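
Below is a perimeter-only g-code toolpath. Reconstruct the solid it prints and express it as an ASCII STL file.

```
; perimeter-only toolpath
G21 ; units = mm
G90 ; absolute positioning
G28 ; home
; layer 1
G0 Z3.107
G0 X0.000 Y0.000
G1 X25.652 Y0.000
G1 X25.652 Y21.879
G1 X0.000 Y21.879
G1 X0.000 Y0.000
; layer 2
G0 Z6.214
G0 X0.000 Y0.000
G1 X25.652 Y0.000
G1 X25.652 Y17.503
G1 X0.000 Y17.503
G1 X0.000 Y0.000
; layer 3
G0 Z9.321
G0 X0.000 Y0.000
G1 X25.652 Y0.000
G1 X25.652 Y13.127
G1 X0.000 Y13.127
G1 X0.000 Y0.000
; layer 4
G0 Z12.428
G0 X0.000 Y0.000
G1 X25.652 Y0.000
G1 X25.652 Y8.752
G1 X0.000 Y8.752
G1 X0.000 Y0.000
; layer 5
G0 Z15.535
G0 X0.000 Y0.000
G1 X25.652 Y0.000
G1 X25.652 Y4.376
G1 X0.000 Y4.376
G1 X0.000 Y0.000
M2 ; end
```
solid part
  facet normal 0.0000 0.0000 -1.0000
    outer loop
      vertex 25.652 26.255 0.000
      vertex 25.652 0.000 0.000
      vertex 0.000 0.000 0.000
    endloop
  endfacet
  facet normal 0.0000 0.0000 -1.0000
    outer loop
      vertex 0.000 26.255 0.000
      vertex 25.652 26.255 0.000
      vertex 0.000 0.000 0.000
    endloop
  endfacet
  facet normal 0.0000 -1.0000 0.0000
    outer loop
      vertex 0.000 0.000 0.000
      vertex 25.652 0.000 0.000
      vertex 25.652 0.000 18.642
    endloop
  endfacet
  facet normal 0.0000 -1.0000 0.0000
    outer loop
      vertex 0.000 0.000 0.000
      vertex 25.652 0.000 18.642
      vertex 0.000 0.000 18.642
    endloop
  endfacet
  facet normal 0.0000 0.5789 0.8154
    outer loop
      vertex 0.000 0.000 18.642
      vertex 25.652 0.000 18.642
      vertex 25.652 26.255 0.000
    endloop
  endfacet
  facet normal 0.0000 0.5789 0.8154
    outer loop
      vertex 0.000 0.000 18.642
      vertex 25.652 26.255 0.000
      vertex 0.000 26.255 0.000
    endloop
  endfacet
  facet normal -1.0000 0.0000 0.0000
    outer loop
      vertex 0.000 0.000 18.642
      vertex 0.000 26.255 0.000
      vertex 0.000 0.000 0.000
    endloop
  endfacet
  facet normal 1.0000 0.0000 0.0000
    outer loop
      vertex 25.652 0.000 0.000
      vertex 25.652 26.255 0.000
      vertex 25.652 0.000 18.642
    endloop
  endfacet
endsolid part

The G0 Z moves step by Δz≈3.107 mm. The G1 loops shrink linearly with z, so the solid tapers from its base footprint up to z≈18.6. Closing with a flat bottom cap and the tapered top and triangulating gives 8 facets — a wedge (ramp): 25.7 × 26.3 mm base, rising to 18.6 mm along the y=0 edge and sloping linearly to z=0 at y=26.3.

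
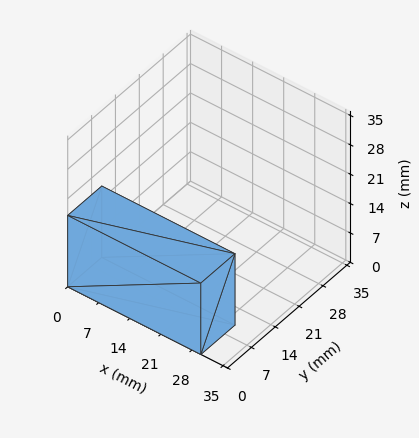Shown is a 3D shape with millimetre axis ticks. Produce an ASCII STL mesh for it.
Reading the render: the shape is a rectangular box, roughly 30 × 10 mm footprint and 17 mm tall (dimensions read to the nearest mm from the axis ticks). For the STL, each face is triangulated and given an outward normal.

solid part
  facet normal 0.0000 0.0000 -1.0000
    outer loop
      vertex 30.0 10.0 0.0
      vertex 30.0 0.0 0.0
      vertex 0.0 0.0 0.0
    endloop
  endfacet
  facet normal 0.0000 0.0000 -1.0000
    outer loop
      vertex 0.0 10.0 0.0
      vertex 30.0 10.0 0.0
      vertex 0.0 0.0 0.0
    endloop
  endfacet
  facet normal 0.0000 0.0000 1.0000
    outer loop
      vertex 0.0 0.0 17.0
      vertex 30.0 0.0 17.0
      vertex 30.0 10.0 17.0
    endloop
  endfacet
  facet normal 0.0000 0.0000 1.0000
    outer loop
      vertex 0.0 0.0 17.0
      vertex 30.0 10.0 17.0
      vertex 0.0 10.0 17.0
    endloop
  endfacet
  facet normal 0.0000 -1.0000 0.0000
    outer loop
      vertex 0.0 0.0 0.0
      vertex 30.0 0.0 0.0
      vertex 30.0 0.0 17.0
    endloop
  endfacet
  facet normal 0.0000 -1.0000 0.0000
    outer loop
      vertex 0.0 0.0 0.0
      vertex 30.0 0.0 17.0
      vertex 0.0 0.0 17.0
    endloop
  endfacet
  facet normal 0.0000 1.0000 0.0000
    outer loop
      vertex 30.0 10.0 17.0
      vertex 30.0 10.0 0.0
      vertex 0.0 10.0 0.0
    endloop
  endfacet
  facet normal 0.0000 1.0000 0.0000
    outer loop
      vertex 0.0 10.0 17.0
      vertex 30.0 10.0 17.0
      vertex 0.0 10.0 0.0
    endloop
  endfacet
  facet normal -1.0000 0.0000 0.0000
    outer loop
      vertex 0.0 10.0 17.0
      vertex 0.0 10.0 0.0
      vertex 0.0 0.0 0.0
    endloop
  endfacet
  facet normal -1.0000 0.0000 0.0000
    outer loop
      vertex 0.0 0.0 17.0
      vertex 0.0 10.0 17.0
      vertex 0.0 0.0 0.0
    endloop
  endfacet
  facet normal 1.0000 0.0000 0.0000
    outer loop
      vertex 30.0 0.0 0.0
      vertex 30.0 10.0 0.0
      vertex 30.0 10.0 17.0
    endloop
  endfacet
  facet normal 1.0000 0.0000 0.0000
    outer loop
      vertex 30.0 0.0 0.0
      vertex 30.0 10.0 17.0
      vertex 30.0 0.0 17.0
    endloop
  endfacet
endsolid part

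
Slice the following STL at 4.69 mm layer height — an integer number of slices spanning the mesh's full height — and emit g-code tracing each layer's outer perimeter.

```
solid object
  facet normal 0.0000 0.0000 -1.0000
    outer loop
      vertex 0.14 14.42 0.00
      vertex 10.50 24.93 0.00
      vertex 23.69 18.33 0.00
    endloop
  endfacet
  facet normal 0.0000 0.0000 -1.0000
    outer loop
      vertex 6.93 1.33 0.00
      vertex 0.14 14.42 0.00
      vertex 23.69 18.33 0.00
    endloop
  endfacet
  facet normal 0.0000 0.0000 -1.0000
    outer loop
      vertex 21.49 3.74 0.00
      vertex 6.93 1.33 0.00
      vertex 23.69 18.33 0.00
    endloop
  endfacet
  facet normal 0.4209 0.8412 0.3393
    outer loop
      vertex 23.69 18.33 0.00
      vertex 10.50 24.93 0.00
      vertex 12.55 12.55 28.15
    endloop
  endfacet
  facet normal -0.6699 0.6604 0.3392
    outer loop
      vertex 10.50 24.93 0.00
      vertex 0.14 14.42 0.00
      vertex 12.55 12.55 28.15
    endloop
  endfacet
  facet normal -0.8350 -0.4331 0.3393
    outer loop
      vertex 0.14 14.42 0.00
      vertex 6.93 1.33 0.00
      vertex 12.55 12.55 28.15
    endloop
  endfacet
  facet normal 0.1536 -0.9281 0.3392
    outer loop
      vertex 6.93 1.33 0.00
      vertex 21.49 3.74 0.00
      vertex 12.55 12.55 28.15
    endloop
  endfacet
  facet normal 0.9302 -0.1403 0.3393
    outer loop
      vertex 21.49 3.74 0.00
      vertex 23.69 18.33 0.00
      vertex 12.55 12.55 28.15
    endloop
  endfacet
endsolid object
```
; perimeter-only toolpath
G21 ; units = mm
G90 ; absolute positioning
G28 ; home
; layer 1
G0 Z4.69
G0 X21.83 Y17.37
G1 X10.84 Y22.87
G1 X2.21 Y14.11
G1 X7.87 Y3.20
G1 X20.00 Y5.21
G1 X21.83 Y17.37
; layer 2
G0 Z9.38
G0 X19.98 Y16.40
G1 X11.18 Y20.80
G1 X4.28 Y13.80
G1 X8.80 Y5.07
G1 X18.51 Y6.68
G1 X19.98 Y16.40
; layer 3
G0 Z14.07
G0 X18.12 Y15.44
G1 X11.53 Y18.74
G1 X6.35 Y13.48
G1 X9.74 Y6.94
G1 X17.02 Y8.14
G1 X18.12 Y15.44
; layer 4
G0 Z18.77
G0 X16.26 Y14.48
G1 X11.87 Y16.68
G1 X8.41 Y13.17
G1 X10.68 Y8.81
G1 X15.53 Y9.61
G1 X16.26 Y14.48
; layer 5
G0 Z23.46
G0 X14.41 Y13.51
G1 X12.21 Y14.61
G1 X10.48 Y12.86
G1 X11.61 Y10.68
G1 X14.04 Y11.08
G1 X14.41 Y13.51
M2 ; end

The solid is a regular 5-sided pyramid, base circumscribed radius ≈ 12.6 mm, apex at z ≈ 28.1 mm. Slicing at Δz = 4.69 mm — 6 equal slices spanning the solid's height, so layer i sits at z = i·h/6 — gives 5 non-empty perimeters. Each is a 5-segment closed polygon; G0 lifts to the layer z and rapids to the start vertex, then G1 traces the edges. The cross-section shrinks linearly with z (the slice at the apex is degenerate and omitted).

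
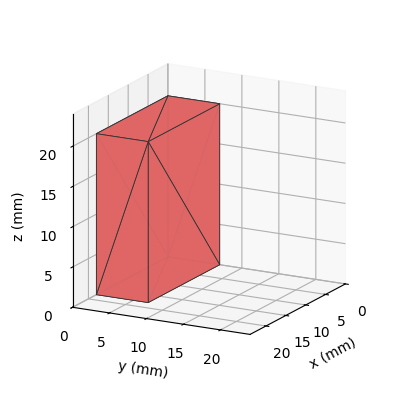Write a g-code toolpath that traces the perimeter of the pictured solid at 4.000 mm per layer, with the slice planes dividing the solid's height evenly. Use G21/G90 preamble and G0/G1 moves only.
Reading the render: the shape is a rectangular box, roughly 18 × 7 mm footprint and 20 mm tall (dimensions read to the nearest mm from the axis ticks). For the g-code, the solid's height is divided into equal slices at the stated Δz and each level perimeter traced with G1 moves after a G0 lift.

; perimeter-only toolpath
G21 ; units = mm
G90 ; absolute positioning
G28 ; home
; layer 1
G0 Z4.000
G0 X0.000 Y0.000
G1 X18.000 Y0.000
G1 X18.000 Y7.000
G1 X0.000 Y7.000
G1 X0.000 Y0.000
; layer 2
G0 Z8.000
G0 X0.000 Y0.000
G1 X18.000 Y0.000
G1 X18.000 Y7.000
G1 X0.000 Y7.000
G1 X0.000 Y0.000
; layer 3
G0 Z12.000
G0 X0.000 Y0.000
G1 X18.000 Y0.000
G1 X18.000 Y7.000
G1 X0.000 Y7.000
G1 X0.000 Y0.000
; layer 4
G0 Z16.000
G0 X0.000 Y0.000
G1 X18.000 Y0.000
G1 X18.000 Y7.000
G1 X0.000 Y7.000
G1 X0.000 Y0.000
; layer 5
G0 Z20.000
G0 X0.000 Y0.000
G1 X18.000 Y0.000
G1 X18.000 Y7.000
G1 X0.000 Y7.000
G1 X0.000 Y0.000
M2 ; end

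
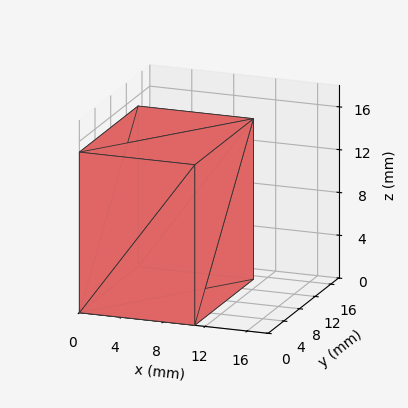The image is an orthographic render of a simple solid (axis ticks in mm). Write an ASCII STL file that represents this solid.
Reading the render: the shape is a rectangular box, roughly 11 × 15 mm footprint and 15 mm tall (dimensions read to the nearest mm from the axis ticks). For the STL, each face is triangulated and given an outward normal.

solid part
  facet normal 0.0000 0.0000 -1.0000
    outer loop
      vertex 11.0 15.0 0.0
      vertex 11.0 0.0 0.0
      vertex 0.0 0.0 0.0
    endloop
  endfacet
  facet normal 0.0000 0.0000 -1.0000
    outer loop
      vertex 0.0 15.0 0.0
      vertex 11.0 15.0 0.0
      vertex 0.0 0.0 0.0
    endloop
  endfacet
  facet normal 0.0000 0.0000 1.0000
    outer loop
      vertex 0.0 0.0 15.0
      vertex 11.0 0.0 15.0
      vertex 11.0 15.0 15.0
    endloop
  endfacet
  facet normal 0.0000 0.0000 1.0000
    outer loop
      vertex 0.0 0.0 15.0
      vertex 11.0 15.0 15.0
      vertex 0.0 15.0 15.0
    endloop
  endfacet
  facet normal 0.0000 -1.0000 0.0000
    outer loop
      vertex 0.0 0.0 0.0
      vertex 11.0 0.0 0.0
      vertex 11.0 0.0 15.0
    endloop
  endfacet
  facet normal 0.0000 -1.0000 0.0000
    outer loop
      vertex 0.0 0.0 0.0
      vertex 11.0 0.0 15.0
      vertex 0.0 0.0 15.0
    endloop
  endfacet
  facet normal 0.0000 1.0000 0.0000
    outer loop
      vertex 11.0 15.0 15.0
      vertex 11.0 15.0 0.0
      vertex 0.0 15.0 0.0
    endloop
  endfacet
  facet normal 0.0000 1.0000 0.0000
    outer loop
      vertex 0.0 15.0 15.0
      vertex 11.0 15.0 15.0
      vertex 0.0 15.0 0.0
    endloop
  endfacet
  facet normal -1.0000 0.0000 0.0000
    outer loop
      vertex 0.0 15.0 15.0
      vertex 0.0 15.0 0.0
      vertex 0.0 0.0 0.0
    endloop
  endfacet
  facet normal -1.0000 0.0000 0.0000
    outer loop
      vertex 0.0 0.0 15.0
      vertex 0.0 15.0 15.0
      vertex 0.0 0.0 0.0
    endloop
  endfacet
  facet normal 1.0000 0.0000 0.0000
    outer loop
      vertex 11.0 0.0 0.0
      vertex 11.0 15.0 0.0
      vertex 11.0 15.0 15.0
    endloop
  endfacet
  facet normal 1.0000 0.0000 0.0000
    outer loop
      vertex 11.0 0.0 0.0
      vertex 11.0 15.0 15.0
      vertex 11.0 0.0 15.0
    endloop
  endfacet
endsolid part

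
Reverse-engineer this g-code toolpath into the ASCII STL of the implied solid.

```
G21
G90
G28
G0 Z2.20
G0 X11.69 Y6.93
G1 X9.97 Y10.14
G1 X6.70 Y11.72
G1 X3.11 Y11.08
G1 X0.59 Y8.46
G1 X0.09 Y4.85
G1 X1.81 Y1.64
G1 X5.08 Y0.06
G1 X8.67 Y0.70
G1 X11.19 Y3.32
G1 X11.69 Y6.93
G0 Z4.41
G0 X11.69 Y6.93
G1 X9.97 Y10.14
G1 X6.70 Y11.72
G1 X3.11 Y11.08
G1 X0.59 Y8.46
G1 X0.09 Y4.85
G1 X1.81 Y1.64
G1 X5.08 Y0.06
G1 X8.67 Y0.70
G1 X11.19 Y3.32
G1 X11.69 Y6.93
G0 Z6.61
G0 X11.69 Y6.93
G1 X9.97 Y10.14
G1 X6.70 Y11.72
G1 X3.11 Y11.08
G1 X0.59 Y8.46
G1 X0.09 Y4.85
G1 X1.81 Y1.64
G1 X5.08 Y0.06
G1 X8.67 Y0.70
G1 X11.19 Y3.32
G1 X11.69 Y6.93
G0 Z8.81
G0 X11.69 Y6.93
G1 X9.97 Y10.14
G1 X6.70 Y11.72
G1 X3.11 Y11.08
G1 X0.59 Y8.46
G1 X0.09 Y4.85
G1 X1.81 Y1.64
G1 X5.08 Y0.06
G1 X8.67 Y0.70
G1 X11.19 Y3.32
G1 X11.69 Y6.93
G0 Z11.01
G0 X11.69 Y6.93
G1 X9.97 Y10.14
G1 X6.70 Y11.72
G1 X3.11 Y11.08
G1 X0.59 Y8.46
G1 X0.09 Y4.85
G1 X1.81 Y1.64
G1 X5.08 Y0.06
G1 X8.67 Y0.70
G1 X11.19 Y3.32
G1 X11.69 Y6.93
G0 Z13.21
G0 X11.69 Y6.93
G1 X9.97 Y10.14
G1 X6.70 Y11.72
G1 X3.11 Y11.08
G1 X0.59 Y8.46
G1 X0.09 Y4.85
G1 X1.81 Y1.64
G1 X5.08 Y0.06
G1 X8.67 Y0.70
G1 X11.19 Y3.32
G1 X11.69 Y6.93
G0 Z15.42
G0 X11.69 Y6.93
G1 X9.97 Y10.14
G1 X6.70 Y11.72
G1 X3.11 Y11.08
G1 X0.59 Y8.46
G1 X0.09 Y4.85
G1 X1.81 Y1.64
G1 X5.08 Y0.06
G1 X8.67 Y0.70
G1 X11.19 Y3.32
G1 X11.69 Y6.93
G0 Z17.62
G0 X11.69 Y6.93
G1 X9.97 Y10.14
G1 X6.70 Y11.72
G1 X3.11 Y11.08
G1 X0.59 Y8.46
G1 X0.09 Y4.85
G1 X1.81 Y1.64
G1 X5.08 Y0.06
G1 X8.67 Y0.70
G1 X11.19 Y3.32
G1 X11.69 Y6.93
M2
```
solid part
  facet normal 0.0000 0.0000 -1.0000
    outer loop
      vertex 6.70 11.72 0.00
      vertex 9.97 10.14 0.00
      vertex 11.69 6.93 0.00
    endloop
  endfacet
  facet normal 0.0000 0.0000 -1.0000
    outer loop
      vertex 3.11 11.08 0.00
      vertex 6.70 11.72 0.00
      vertex 11.69 6.93 0.00
    endloop
  endfacet
  facet normal 0.0000 0.0000 -1.0000
    outer loop
      vertex 0.59 8.46 0.00
      vertex 3.11 11.08 0.00
      vertex 11.69 6.93 0.00
    endloop
  endfacet
  facet normal 0.0000 0.0000 -1.0000
    outer loop
      vertex 0.09 4.85 0.00
      vertex 0.59 8.46 0.00
      vertex 11.69 6.93 0.00
    endloop
  endfacet
  facet normal 0.0000 0.0000 -1.0000
    outer loop
      vertex 1.81 1.64 0.00
      vertex 0.09 4.85 0.00
      vertex 11.69 6.93 0.00
    endloop
  endfacet
  facet normal 0.0000 0.0000 -1.0000
    outer loop
      vertex 5.08 0.06 0.00
      vertex 1.81 1.64 0.00
      vertex 11.69 6.93 0.00
    endloop
  endfacet
  facet normal 0.0000 0.0000 -1.0000
    outer loop
      vertex 8.67 0.70 0.00
      vertex 5.08 0.06 0.00
      vertex 11.69 6.93 0.00
    endloop
  endfacet
  facet normal 0.0000 0.0000 -1.0000
    outer loop
      vertex 11.19 3.32 0.00
      vertex 8.67 0.70 0.00
      vertex 11.69 6.93 0.00
    endloop
  endfacet
  facet normal 0.0000 0.0000 1.0000
    outer loop
      vertex 11.69 6.93 17.62
      vertex 9.97 10.14 17.62
      vertex 6.70 11.72 17.62
    endloop
  endfacet
  facet normal 0.0000 0.0000 1.0000
    outer loop
      vertex 11.69 6.93 17.62
      vertex 6.70 11.72 17.62
      vertex 3.11 11.08 17.62
    endloop
  endfacet
  facet normal 0.0000 0.0000 1.0000
    outer loop
      vertex 11.69 6.93 17.62
      vertex 3.11 11.08 17.62
      vertex 0.59 8.46 17.62
    endloop
  endfacet
  facet normal 0.0000 0.0000 1.0000
    outer loop
      vertex 11.69 6.93 17.62
      vertex 0.59 8.46 17.62
      vertex 0.09 4.85 17.62
    endloop
  endfacet
  facet normal 0.0000 0.0000 1.0000
    outer loop
      vertex 11.69 6.93 17.62
      vertex 0.09 4.85 17.62
      vertex 1.81 1.64 17.62
    endloop
  endfacet
  facet normal 0.0000 0.0000 1.0000
    outer loop
      vertex 11.69 6.93 17.62
      vertex 1.81 1.64 17.62
      vertex 5.08 0.06 17.62
    endloop
  endfacet
  facet normal 0.0000 0.0000 1.0000
    outer loop
      vertex 11.69 6.93 17.62
      vertex 5.08 0.06 17.62
      vertex 8.67 0.70 17.62
    endloop
  endfacet
  facet normal 0.0000 0.0000 1.0000
    outer loop
      vertex 11.69 6.93 17.62
      vertex 8.67 0.70 17.62
      vertex 11.19 3.32 17.62
    endloop
  endfacet
  facet normal 0.8814 0.4723 0.0000
    outer loop
      vertex 11.69 6.93 0.00
      vertex 9.97 10.14 0.00
      vertex 9.97 10.14 17.62
    endloop
  endfacet
  facet normal 0.8814 0.4723 0.0000
    outer loop
      vertex 11.69 6.93 0.00
      vertex 9.97 10.14 17.62
      vertex 11.69 6.93 17.62
    endloop
  endfacet
  facet normal 0.4351 0.9004 0.0000
    outer loop
      vertex 9.97 10.14 0.00
      vertex 6.70 11.72 0.00
      vertex 6.70 11.72 17.62
    endloop
  endfacet
  facet normal 0.4351 0.9004 0.0000
    outer loop
      vertex 9.97 10.14 0.00
      vertex 6.70 11.72 17.62
      vertex 9.97 10.14 17.62
    endloop
  endfacet
  facet normal -0.1755 0.9845 0.0000
    outer loop
      vertex 6.70 11.72 0.00
      vertex 3.11 11.08 0.00
      vertex 3.11 11.08 17.62
    endloop
  endfacet
  facet normal -0.1755 0.9845 0.0000
    outer loop
      vertex 6.70 11.72 0.00
      vertex 3.11 11.08 17.62
      vertex 6.70 11.72 17.62
    endloop
  endfacet
  facet normal -0.7207 0.6932 0.0000
    outer loop
      vertex 3.11 11.08 0.00
      vertex 0.59 8.46 0.00
      vertex 0.59 8.46 17.62
    endloop
  endfacet
  facet normal -0.7207 0.6932 0.0000
    outer loop
      vertex 3.11 11.08 0.00
      vertex 0.59 8.46 17.62
      vertex 3.11 11.08 17.62
    endloop
  endfacet
  facet normal -0.9905 0.1372 0.0000
    outer loop
      vertex 0.59 8.46 0.00
      vertex 0.09 4.85 0.00
      vertex 0.09 4.85 17.62
    endloop
  endfacet
  facet normal -0.9905 0.1372 0.0000
    outer loop
      vertex 0.59 8.46 0.00
      vertex 0.09 4.85 17.62
      vertex 0.59 8.46 17.62
    endloop
  endfacet
  facet normal -0.8814 -0.4723 0.0000
    outer loop
      vertex 0.09 4.85 0.00
      vertex 1.81 1.64 0.00
      vertex 1.81 1.64 17.62
    endloop
  endfacet
  facet normal -0.8814 -0.4723 0.0000
    outer loop
      vertex 0.09 4.85 0.00
      vertex 1.81 1.64 17.62
      vertex 0.09 4.85 17.62
    endloop
  endfacet
  facet normal -0.4351 -0.9004 0.0000
    outer loop
      vertex 1.81 1.64 0.00
      vertex 5.08 0.06 0.00
      vertex 5.08 0.06 17.62
    endloop
  endfacet
  facet normal -0.4351 -0.9004 0.0000
    outer loop
      vertex 1.81 1.64 0.00
      vertex 5.08 0.06 17.62
      vertex 1.81 1.64 17.62
    endloop
  endfacet
  facet normal 0.1755 -0.9845 0.0000
    outer loop
      vertex 5.08 0.06 0.00
      vertex 8.67 0.70 0.00
      vertex 8.67 0.70 17.62
    endloop
  endfacet
  facet normal 0.1755 -0.9845 0.0000
    outer loop
      vertex 5.08 0.06 0.00
      vertex 8.67 0.70 17.62
      vertex 5.08 0.06 17.62
    endloop
  endfacet
  facet normal 0.7207 -0.6932 0.0000
    outer loop
      vertex 8.67 0.70 0.00
      vertex 11.19 3.32 0.00
      vertex 11.19 3.32 17.62
    endloop
  endfacet
  facet normal 0.7207 -0.6932 0.0000
    outer loop
      vertex 8.67 0.70 0.00
      vertex 11.19 3.32 17.62
      vertex 8.67 0.70 17.62
    endloop
  endfacet
  facet normal 0.9905 -0.1372 0.0000
    outer loop
      vertex 11.19 3.32 0.00
      vertex 11.69 6.93 0.00
      vertex 11.69 6.93 17.62
    endloop
  endfacet
  facet normal 0.9905 -0.1372 0.0000
    outer loop
      vertex 11.19 3.32 0.00
      vertex 11.69 6.93 17.62
      vertex 11.19 3.32 17.62
    endloop
  endfacet
endsolid part

The G0 Z moves step by Δz≈2.20 mm. Every layer's G1 loop is the same polygon, so the solid is a straight extrusion of it from z=0 to z≈17.6. Closing with flat bottom and top caps and triangulating gives 36 facets — a regular 10-sided prism (a cylinder approximated with 10 flat sides), circumscribed radius ≈ 5.89 mm, height ≈ 17.6 mm.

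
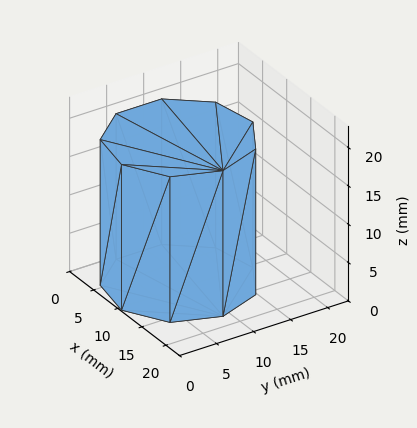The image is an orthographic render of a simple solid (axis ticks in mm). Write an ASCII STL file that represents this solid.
Reading the render: the shape is a regular 9-sided prism (a cylinder approximated with 9 flat sides), circumscribed radius ≈ 9 mm, height ≈ 19 mm (dimensions read to the nearest mm from the axis ticks). For the STL, each face is triangulated and given an outward normal.

solid part
  facet normal 0.0000 0.0000 -1.0000
    outer loop
      vertex 10.563 17.863 0.000
      vertex 15.894 14.785 0.000
      vertex 18.000 9.000 0.000
    endloop
  endfacet
  facet normal 0.0000 0.0000 -1.0000
    outer loop
      vertex 4.500 16.794 0.000
      vertex 10.563 17.863 0.000
      vertex 18.000 9.000 0.000
    endloop
  endfacet
  facet normal 0.0000 0.0000 -1.0000
    outer loop
      vertex 0.543 12.078 0.000
      vertex 4.500 16.794 0.000
      vertex 18.000 9.000 0.000
    endloop
  endfacet
  facet normal 0.0000 0.0000 -1.0000
    outer loop
      vertex 0.543 5.922 0.000
      vertex 0.543 12.078 0.000
      vertex 18.000 9.000 0.000
    endloop
  endfacet
  facet normal 0.0000 0.0000 -1.0000
    outer loop
      vertex 4.500 1.206 0.000
      vertex 0.543 5.922 0.000
      vertex 18.000 9.000 0.000
    endloop
  endfacet
  facet normal 0.0000 0.0000 -1.0000
    outer loop
      vertex 10.563 0.137 0.000
      vertex 4.500 1.206 0.000
      vertex 18.000 9.000 0.000
    endloop
  endfacet
  facet normal 0.0000 0.0000 -1.0000
    outer loop
      vertex 15.894 3.215 0.000
      vertex 10.563 0.137 0.000
      vertex 18.000 9.000 0.000
    endloop
  endfacet
  facet normal 0.0000 0.0000 1.0000
    outer loop
      vertex 18.000 9.000 19.000
      vertex 15.894 14.785 19.000
      vertex 10.563 17.863 19.000
    endloop
  endfacet
  facet normal 0.0000 0.0000 1.0000
    outer loop
      vertex 18.000 9.000 19.000
      vertex 10.563 17.863 19.000
      vertex 4.500 16.794 19.000
    endloop
  endfacet
  facet normal 0.0000 0.0000 1.0000
    outer loop
      vertex 18.000 9.000 19.000
      vertex 4.500 16.794 19.000
      vertex 0.543 12.078 19.000
    endloop
  endfacet
  facet normal 0.0000 0.0000 1.0000
    outer loop
      vertex 18.000 9.000 19.000
      vertex 0.543 12.078 19.000
      vertex 0.543 5.922 19.000
    endloop
  endfacet
  facet normal 0.0000 0.0000 1.0000
    outer loop
      vertex 18.000 9.000 19.000
      vertex 0.543 5.922 19.000
      vertex 4.500 1.206 19.000
    endloop
  endfacet
  facet normal 0.0000 0.0000 1.0000
    outer loop
      vertex 18.000 9.000 19.000
      vertex 4.500 1.206 19.000
      vertex 10.563 0.137 19.000
    endloop
  endfacet
  facet normal 0.0000 0.0000 1.0000
    outer loop
      vertex 18.000 9.000 19.000
      vertex 10.563 0.137 19.000
      vertex 15.894 3.215 19.000
    endloop
  endfacet
  facet normal 0.9397 0.3421 0.0000
    outer loop
      vertex 18.000 9.000 0.000
      vertex 15.894 14.785 0.000
      vertex 15.894 14.785 19.000
    endloop
  endfacet
  facet normal 0.9397 0.3421 0.0000
    outer loop
      vertex 18.000 9.000 0.000
      vertex 15.894 14.785 19.000
      vertex 18.000 9.000 19.000
    endloop
  endfacet
  facet normal 0.5000 0.8660 0.0000
    outer loop
      vertex 15.894 14.785 0.000
      vertex 10.563 17.863 0.000
      vertex 10.563 17.863 19.000
    endloop
  endfacet
  facet normal 0.5000 0.8660 0.0000
    outer loop
      vertex 15.894 14.785 0.000
      vertex 10.563 17.863 19.000
      vertex 15.894 14.785 19.000
    endloop
  endfacet
  facet normal -0.1736 0.9848 0.0000
    outer loop
      vertex 10.563 17.863 0.000
      vertex 4.500 16.794 0.000
      vertex 4.500 16.794 19.000
    endloop
  endfacet
  facet normal -0.1736 0.9848 0.0000
    outer loop
      vertex 10.563 17.863 0.000
      vertex 4.500 16.794 19.000
      vertex 10.563 17.863 19.000
    endloop
  endfacet
  facet normal -0.7661 0.6428 0.0000
    outer loop
      vertex 4.500 16.794 0.000
      vertex 0.543 12.078 0.000
      vertex 0.543 12.078 19.000
    endloop
  endfacet
  facet normal -0.7661 0.6428 0.0000
    outer loop
      vertex 4.500 16.794 0.000
      vertex 0.543 12.078 19.000
      vertex 4.500 16.794 19.000
    endloop
  endfacet
  facet normal -1.0000 0.0000 0.0000
    outer loop
      vertex 0.543 12.078 0.000
      vertex 0.543 5.922 0.000
      vertex 0.543 5.922 19.000
    endloop
  endfacet
  facet normal -1.0000 0.0000 0.0000
    outer loop
      vertex 0.543 12.078 0.000
      vertex 0.543 5.922 19.000
      vertex 0.543 12.078 19.000
    endloop
  endfacet
  facet normal -0.7661 -0.6428 0.0000
    outer loop
      vertex 0.543 5.922 0.000
      vertex 4.500 1.206 0.000
      vertex 4.500 1.206 19.000
    endloop
  endfacet
  facet normal -0.7661 -0.6428 0.0000
    outer loop
      vertex 0.543 5.922 0.000
      vertex 4.500 1.206 19.000
      vertex 0.543 5.922 19.000
    endloop
  endfacet
  facet normal -0.1736 -0.9848 0.0000
    outer loop
      vertex 4.500 1.206 0.000
      vertex 10.563 0.137 0.000
      vertex 10.563 0.137 19.000
    endloop
  endfacet
  facet normal -0.1736 -0.9848 0.0000
    outer loop
      vertex 4.500 1.206 0.000
      vertex 10.563 0.137 19.000
      vertex 4.500 1.206 19.000
    endloop
  endfacet
  facet normal 0.5000 -0.8660 0.0000
    outer loop
      vertex 10.563 0.137 0.000
      vertex 15.894 3.215 0.000
      vertex 15.894 3.215 19.000
    endloop
  endfacet
  facet normal 0.5000 -0.8660 0.0000
    outer loop
      vertex 10.563 0.137 0.000
      vertex 15.894 3.215 19.000
      vertex 10.563 0.137 19.000
    endloop
  endfacet
  facet normal 0.9397 -0.3421 0.0000
    outer loop
      vertex 15.894 3.215 0.000
      vertex 18.000 9.000 0.000
      vertex 18.000 9.000 19.000
    endloop
  endfacet
  facet normal 0.9397 -0.3421 0.0000
    outer loop
      vertex 15.894 3.215 0.000
      vertex 18.000 9.000 19.000
      vertex 15.894 3.215 19.000
    endloop
  endfacet
endsolid part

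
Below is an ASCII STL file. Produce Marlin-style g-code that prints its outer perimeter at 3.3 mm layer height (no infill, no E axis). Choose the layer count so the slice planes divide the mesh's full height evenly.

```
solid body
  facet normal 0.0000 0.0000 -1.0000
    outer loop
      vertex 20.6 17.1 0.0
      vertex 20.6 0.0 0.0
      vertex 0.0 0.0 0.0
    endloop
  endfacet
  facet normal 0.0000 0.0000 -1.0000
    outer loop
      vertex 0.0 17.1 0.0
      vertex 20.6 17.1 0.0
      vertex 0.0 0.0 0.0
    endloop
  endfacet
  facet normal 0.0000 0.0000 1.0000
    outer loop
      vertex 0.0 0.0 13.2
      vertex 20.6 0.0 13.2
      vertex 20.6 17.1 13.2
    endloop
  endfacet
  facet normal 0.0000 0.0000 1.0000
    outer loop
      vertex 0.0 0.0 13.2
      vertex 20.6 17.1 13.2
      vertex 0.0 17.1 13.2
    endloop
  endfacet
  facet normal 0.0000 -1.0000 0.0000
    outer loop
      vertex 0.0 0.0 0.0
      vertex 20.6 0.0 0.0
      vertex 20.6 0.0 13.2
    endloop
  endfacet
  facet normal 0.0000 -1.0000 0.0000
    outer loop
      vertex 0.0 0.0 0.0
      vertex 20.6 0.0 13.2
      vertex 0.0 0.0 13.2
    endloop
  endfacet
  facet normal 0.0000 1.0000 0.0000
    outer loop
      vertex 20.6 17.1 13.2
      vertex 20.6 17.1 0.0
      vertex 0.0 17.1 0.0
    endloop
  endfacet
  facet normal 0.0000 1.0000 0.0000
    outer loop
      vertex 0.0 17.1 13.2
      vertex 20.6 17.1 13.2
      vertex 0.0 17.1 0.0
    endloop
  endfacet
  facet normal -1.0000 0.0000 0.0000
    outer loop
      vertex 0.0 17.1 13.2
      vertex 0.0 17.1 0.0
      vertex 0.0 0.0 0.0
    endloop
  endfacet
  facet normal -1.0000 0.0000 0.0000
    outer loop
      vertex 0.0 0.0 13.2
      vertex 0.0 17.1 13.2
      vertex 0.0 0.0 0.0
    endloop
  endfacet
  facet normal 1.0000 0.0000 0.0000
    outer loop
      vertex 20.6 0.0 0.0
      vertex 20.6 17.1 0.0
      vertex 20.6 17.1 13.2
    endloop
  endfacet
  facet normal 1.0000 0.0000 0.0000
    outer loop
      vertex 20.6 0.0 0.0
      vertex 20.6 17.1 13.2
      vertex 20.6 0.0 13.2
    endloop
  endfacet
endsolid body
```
; perimeter-only toolpath
G21 ; units = mm
G90 ; absolute positioning
G28 ; home
; layer 1
G0 Z3.3
G0 X0.0 Y0.0
G1 X20.6 Y0.0
G1 X20.6 Y17.1
G1 X0.0 Y17.1
G1 X0.0 Y0.0
; layer 2
G0 Z6.6
G0 X0.0 Y0.0
G1 X20.6 Y0.0
G1 X20.6 Y17.1
G1 X0.0 Y17.1
G1 X0.0 Y0.0
; layer 3
G0 Z9.9
G0 X0.0 Y0.0
G1 X20.6 Y0.0
G1 X20.6 Y17.1
G1 X0.0 Y17.1
G1 X0.0 Y0.0
; layer 4
G0 Z13.2
G0 X0.0 Y0.0
G1 X20.6 Y0.0
G1 X20.6 Y17.1
G1 X0.0 Y17.1
G1 X0.0 Y0.0
M2 ; end

The solid is a rectangular box, roughly 20.6 × 17.1 mm footprint and 13.2 mm tall. Slicing at Δz = 3.3 mm — 4 equal slices spanning the solid's height, so layer i sits at z = i·h/4 — gives 4 non-empty perimeters. Each is a 4-segment closed polygon; G0 lifts to the layer z and rapids to the start vertex, then G1 traces the edges.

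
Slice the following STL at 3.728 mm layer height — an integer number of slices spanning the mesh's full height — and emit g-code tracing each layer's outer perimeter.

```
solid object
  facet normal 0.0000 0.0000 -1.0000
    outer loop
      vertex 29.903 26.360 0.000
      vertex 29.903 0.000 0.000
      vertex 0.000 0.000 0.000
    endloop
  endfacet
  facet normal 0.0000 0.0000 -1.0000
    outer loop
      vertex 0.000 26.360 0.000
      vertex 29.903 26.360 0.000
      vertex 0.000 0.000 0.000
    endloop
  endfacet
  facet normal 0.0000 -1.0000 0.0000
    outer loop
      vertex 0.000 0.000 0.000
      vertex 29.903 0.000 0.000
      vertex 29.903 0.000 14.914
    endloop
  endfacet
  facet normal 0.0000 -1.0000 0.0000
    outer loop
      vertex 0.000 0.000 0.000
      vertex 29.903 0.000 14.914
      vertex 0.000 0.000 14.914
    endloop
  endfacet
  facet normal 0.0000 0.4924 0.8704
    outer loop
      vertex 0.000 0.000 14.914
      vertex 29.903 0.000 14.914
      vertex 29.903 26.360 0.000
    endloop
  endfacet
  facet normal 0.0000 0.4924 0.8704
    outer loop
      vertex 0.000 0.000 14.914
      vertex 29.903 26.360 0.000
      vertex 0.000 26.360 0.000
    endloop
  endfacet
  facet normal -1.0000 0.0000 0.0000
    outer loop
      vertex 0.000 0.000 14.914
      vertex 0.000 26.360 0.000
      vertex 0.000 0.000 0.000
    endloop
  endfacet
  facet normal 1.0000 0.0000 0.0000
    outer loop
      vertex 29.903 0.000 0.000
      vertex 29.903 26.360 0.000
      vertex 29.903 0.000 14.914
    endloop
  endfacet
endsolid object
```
; perimeter-only toolpath
G21 ; units = mm
G90 ; absolute positioning
G28 ; home
; layer 1
G0 Z3.728
G0 X0.000 Y0.000
G1 X29.903 Y0.000
G1 X29.903 Y19.770
G1 X0.000 Y19.770
G1 X0.000 Y0.000
; layer 2
G0 Z7.457
G0 X0.000 Y0.000
G1 X29.903 Y0.000
G1 X29.903 Y13.180
G1 X0.000 Y13.180
G1 X0.000 Y0.000
; layer 3
G0 Z11.185
G0 X0.000 Y0.000
G1 X29.903 Y0.000
G1 X29.903 Y6.590
G1 X0.000 Y6.590
G1 X0.000 Y0.000
M2 ; end

The solid is a wedge (ramp): 29.9 × 26.4 mm base, rising to 14.9 mm along the y=0 edge and sloping linearly to z=0 at y=26.4. Slicing at Δz = 3.728 mm — 4 equal slices spanning the solid's height, so layer i sits at z = i·h/4 — gives 3 non-empty perimeters. Each is a 4-segment closed polygon; G0 lifts to the layer z and rapids to the start vertex, then G1 traces the edges. The cross-section shrinks linearly with z (the slice at the apex is degenerate and omitted).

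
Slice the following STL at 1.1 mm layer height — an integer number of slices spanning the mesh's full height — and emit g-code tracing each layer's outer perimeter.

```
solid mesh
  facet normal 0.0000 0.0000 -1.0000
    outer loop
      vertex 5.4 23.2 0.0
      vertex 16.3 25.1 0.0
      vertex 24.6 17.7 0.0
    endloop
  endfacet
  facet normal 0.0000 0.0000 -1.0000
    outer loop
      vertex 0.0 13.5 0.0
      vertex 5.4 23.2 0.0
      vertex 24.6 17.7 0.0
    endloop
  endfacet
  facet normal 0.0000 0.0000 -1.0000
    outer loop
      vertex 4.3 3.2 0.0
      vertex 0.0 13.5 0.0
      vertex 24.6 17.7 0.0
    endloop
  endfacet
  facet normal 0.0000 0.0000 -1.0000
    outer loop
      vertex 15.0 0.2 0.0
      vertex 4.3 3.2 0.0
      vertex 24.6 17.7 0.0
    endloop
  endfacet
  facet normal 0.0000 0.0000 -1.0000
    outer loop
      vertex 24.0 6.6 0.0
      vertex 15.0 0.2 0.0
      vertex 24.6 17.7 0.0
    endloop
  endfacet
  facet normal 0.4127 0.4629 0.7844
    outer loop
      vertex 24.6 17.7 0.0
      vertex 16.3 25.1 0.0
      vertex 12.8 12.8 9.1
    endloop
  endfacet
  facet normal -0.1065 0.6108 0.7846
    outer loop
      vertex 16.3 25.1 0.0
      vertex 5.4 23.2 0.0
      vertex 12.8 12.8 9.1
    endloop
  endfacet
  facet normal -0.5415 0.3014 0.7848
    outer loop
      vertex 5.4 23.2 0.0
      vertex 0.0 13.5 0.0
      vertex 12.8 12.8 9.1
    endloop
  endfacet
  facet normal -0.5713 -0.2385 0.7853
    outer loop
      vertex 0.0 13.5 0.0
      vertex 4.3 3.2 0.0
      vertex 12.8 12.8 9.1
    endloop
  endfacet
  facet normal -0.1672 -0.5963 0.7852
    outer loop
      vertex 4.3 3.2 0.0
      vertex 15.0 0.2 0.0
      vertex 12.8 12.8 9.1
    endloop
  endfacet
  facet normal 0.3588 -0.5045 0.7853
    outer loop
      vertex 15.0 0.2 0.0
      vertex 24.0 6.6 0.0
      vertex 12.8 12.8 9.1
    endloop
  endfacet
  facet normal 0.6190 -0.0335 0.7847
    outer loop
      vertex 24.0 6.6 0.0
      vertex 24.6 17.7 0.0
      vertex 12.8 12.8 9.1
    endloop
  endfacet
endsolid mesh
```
; perimeter-only toolpath
G21 ; units = mm
G90 ; absolute positioning
G28 ; home
; layer 1
G0 Z1.1
G0 X23.1 Y17.1
G1 X15.9 Y23.6
G1 X6.3 Y21.9
G1 X1.6 Y13.4
G1 X5.4 Y4.4
G1 X14.7 Y1.8
G1 X22.6 Y7.4
G1 X23.1 Y17.1
; layer 2
G0 Z2.3
G0 X21.7 Y16.5
G1 X15.4 Y22.0
G1 X7.3 Y20.6
G1 X3.2 Y13.3
G1 X6.4 Y5.6
G1 X14.4 Y3.4
G1 X21.2 Y8.1
G1 X21.7 Y16.5
; layer 3
G0 Z3.4
G0 X20.2 Y15.9
G1 X15.0 Y20.5
G1 X8.2 Y19.3
G1 X4.8 Y13.2
G1 X7.5 Y6.8
G1 X14.2 Y4.9
G1 X19.8 Y8.9
G1 X20.2 Y15.9
; layer 4
G0 Z4.5
G0 X18.7 Y15.2
G1 X14.6 Y19.0
G1 X9.1 Y18.0
G1 X6.4 Y13.2
G1 X8.6 Y8.0
G1 X13.9 Y6.5
G1 X18.4 Y9.7
G1 X18.7 Y15.2
; layer 5
G0 Z5.7
G0 X17.2 Y14.6
G1 X14.1 Y17.4
G1 X10.0 Y16.7
G1 X8.0 Y13.1
G1 X9.6 Y9.2
G1 X13.6 Y8.1
G1 X17.0 Y10.5
G1 X17.2 Y14.6
; layer 6
G0 Z6.8
G0 X15.8 Y14.0
G1 X13.7 Y15.9
G1 X11.0 Y15.4
G1 X9.6 Y13.0
G1 X10.7 Y10.4
G1 X13.4 Y9.7
G1 X15.6 Y11.3
G1 X15.8 Y14.0
; layer 7
G0 Z8.0
G0 X14.3 Y13.4
G1 X13.2 Y14.3
G1 X11.9 Y14.1
G1 X11.2 Y12.9
G1 X11.7 Y11.6
G1 X13.1 Y11.2
G1 X14.2 Y12.0
G1 X14.3 Y13.4
M2 ; end

The solid is a regular 7-sided pyramid, base circumscribed radius ≈ 12.8 mm, apex at z ≈ 9.1 mm. Slicing at Δz = 1.1 mm — 8 equal slices spanning the solid's height, so layer i sits at z = i·h/8 — gives 7 non-empty perimeters. Each is a 7-segment closed polygon; G0 lifts to the layer z and rapids to the start vertex, then G1 traces the edges. The cross-section shrinks linearly with z (the slice at the apex is degenerate and omitted).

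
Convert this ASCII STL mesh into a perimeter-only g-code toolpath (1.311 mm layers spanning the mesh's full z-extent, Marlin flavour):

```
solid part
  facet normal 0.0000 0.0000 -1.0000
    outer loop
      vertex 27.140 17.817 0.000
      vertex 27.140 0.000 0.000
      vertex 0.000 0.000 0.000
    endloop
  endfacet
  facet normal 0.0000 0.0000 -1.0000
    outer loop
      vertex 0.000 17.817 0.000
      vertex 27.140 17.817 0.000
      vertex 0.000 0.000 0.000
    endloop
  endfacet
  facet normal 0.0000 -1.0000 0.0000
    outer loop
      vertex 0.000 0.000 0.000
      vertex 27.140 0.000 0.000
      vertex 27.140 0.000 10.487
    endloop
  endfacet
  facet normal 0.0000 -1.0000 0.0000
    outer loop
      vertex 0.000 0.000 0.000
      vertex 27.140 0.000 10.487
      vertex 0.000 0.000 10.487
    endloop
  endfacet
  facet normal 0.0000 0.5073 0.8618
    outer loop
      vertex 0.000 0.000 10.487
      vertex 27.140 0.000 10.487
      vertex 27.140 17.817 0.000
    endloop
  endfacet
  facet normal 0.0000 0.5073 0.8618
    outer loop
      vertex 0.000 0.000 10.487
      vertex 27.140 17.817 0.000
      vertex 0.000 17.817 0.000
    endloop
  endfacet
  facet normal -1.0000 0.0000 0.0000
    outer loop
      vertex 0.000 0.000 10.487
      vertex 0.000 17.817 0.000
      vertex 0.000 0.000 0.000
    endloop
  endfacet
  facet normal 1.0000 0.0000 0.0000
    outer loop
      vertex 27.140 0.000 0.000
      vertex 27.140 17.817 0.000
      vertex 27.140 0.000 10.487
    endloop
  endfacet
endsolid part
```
; perimeter-only toolpath
G21 ; units = mm
G90 ; absolute positioning
G28 ; home
; layer 1
G0 Z1.311
G0 X0.000 Y0.000
G1 X27.140 Y0.000
G1 X27.140 Y15.590
G1 X0.000 Y15.590
G1 X0.000 Y0.000
; layer 2
G0 Z2.622
G0 X0.000 Y0.000
G1 X27.140 Y0.000
G1 X27.140 Y13.363
G1 X0.000 Y13.363
G1 X0.000 Y0.000
; layer 3
G0 Z3.933
G0 X0.000 Y0.000
G1 X27.140 Y0.000
G1 X27.140 Y11.136
G1 X0.000 Y11.136
G1 X0.000 Y0.000
; layer 4
G0 Z5.244
G0 X0.000 Y0.000
G1 X27.140 Y0.000
G1 X27.140 Y8.909
G1 X0.000 Y8.909
G1 X0.000 Y0.000
; layer 5
G0 Z6.554
G0 X0.000 Y0.000
G1 X27.140 Y0.000
G1 X27.140 Y6.681
G1 X0.000 Y6.681
G1 X0.000 Y0.000
; layer 6
G0 Z7.865
G0 X0.000 Y0.000
G1 X27.140 Y0.000
G1 X27.140 Y4.454
G1 X0.000 Y4.454
G1 X0.000 Y0.000
; layer 7
G0 Z9.176
G0 X0.000 Y0.000
G1 X27.140 Y0.000
G1 X27.140 Y2.227
G1 X0.000 Y2.227
G1 X0.000 Y0.000
M2 ; end

The solid is a wedge (ramp): 27.1 × 17.8 mm base, rising to 10.5 mm along the y=0 edge and sloping linearly to z=0 at y=17.8. Slicing at Δz = 1.311 mm — 8 equal slices spanning the solid's height, so layer i sits at z = i·h/8 — gives 7 non-empty perimeters. Each is a 4-segment closed polygon; G0 lifts to the layer z and rapids to the start vertex, then G1 traces the edges. The cross-section shrinks linearly with z (the slice at the apex is degenerate and omitted).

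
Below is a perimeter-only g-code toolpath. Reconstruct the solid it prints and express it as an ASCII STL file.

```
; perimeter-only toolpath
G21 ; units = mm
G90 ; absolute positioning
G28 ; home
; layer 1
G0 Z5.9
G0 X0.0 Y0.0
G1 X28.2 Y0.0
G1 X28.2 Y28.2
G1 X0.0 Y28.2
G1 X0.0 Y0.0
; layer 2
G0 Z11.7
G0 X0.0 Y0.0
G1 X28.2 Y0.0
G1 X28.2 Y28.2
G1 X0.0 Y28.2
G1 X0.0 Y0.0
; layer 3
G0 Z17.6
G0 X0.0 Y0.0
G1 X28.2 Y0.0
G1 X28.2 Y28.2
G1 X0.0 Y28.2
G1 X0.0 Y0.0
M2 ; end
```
solid part
  facet normal 0.0000 0.0000 -1.0000
    outer loop
      vertex 28.2 28.2 0.0
      vertex 28.2 0.0 0.0
      vertex 0.0 0.0 0.0
    endloop
  endfacet
  facet normal 0.0000 0.0000 -1.0000
    outer loop
      vertex 0.0 28.2 0.0
      vertex 28.2 28.2 0.0
      vertex 0.0 0.0 0.0
    endloop
  endfacet
  facet normal 0.0000 0.0000 1.0000
    outer loop
      vertex 0.0 0.0 17.6
      vertex 28.2 0.0 17.6
      vertex 28.2 28.2 17.6
    endloop
  endfacet
  facet normal 0.0000 0.0000 1.0000
    outer loop
      vertex 0.0 0.0 17.6
      vertex 28.2 28.2 17.6
      vertex 0.0 28.2 17.6
    endloop
  endfacet
  facet normal 0.0000 -1.0000 0.0000
    outer loop
      vertex 0.0 0.0 0.0
      vertex 28.2 0.0 0.0
      vertex 28.2 0.0 17.6
    endloop
  endfacet
  facet normal 0.0000 -1.0000 0.0000
    outer loop
      vertex 0.0 0.0 0.0
      vertex 28.2 0.0 17.6
      vertex 0.0 0.0 17.6
    endloop
  endfacet
  facet normal 0.0000 1.0000 0.0000
    outer loop
      vertex 28.2 28.2 17.6
      vertex 28.2 28.2 0.0
      vertex 0.0 28.2 0.0
    endloop
  endfacet
  facet normal 0.0000 1.0000 0.0000
    outer loop
      vertex 0.0 28.2 17.6
      vertex 28.2 28.2 17.6
      vertex 0.0 28.2 0.0
    endloop
  endfacet
  facet normal -1.0000 0.0000 0.0000
    outer loop
      vertex 0.0 28.2 17.6
      vertex 0.0 28.2 0.0
      vertex 0.0 0.0 0.0
    endloop
  endfacet
  facet normal -1.0000 0.0000 0.0000
    outer loop
      vertex 0.0 0.0 17.6
      vertex 0.0 28.2 17.6
      vertex 0.0 0.0 0.0
    endloop
  endfacet
  facet normal 1.0000 0.0000 0.0000
    outer loop
      vertex 28.2 0.0 0.0
      vertex 28.2 28.2 0.0
      vertex 28.2 28.2 17.6
    endloop
  endfacet
  facet normal 1.0000 0.0000 0.0000
    outer loop
      vertex 28.2 0.0 0.0
      vertex 28.2 28.2 17.6
      vertex 28.2 0.0 17.6
    endloop
  endfacet
endsolid part

The G0 Z moves step by Δz≈5.9 mm. Every layer's G1 loop is the same polygon, so the solid is a straight extrusion of it from z=0 to z≈17.6. Closing with flat bottom and top caps and triangulating gives 12 facets — a rectangular box, roughly 28.2 × 28.2 mm footprint and 17.6 mm tall.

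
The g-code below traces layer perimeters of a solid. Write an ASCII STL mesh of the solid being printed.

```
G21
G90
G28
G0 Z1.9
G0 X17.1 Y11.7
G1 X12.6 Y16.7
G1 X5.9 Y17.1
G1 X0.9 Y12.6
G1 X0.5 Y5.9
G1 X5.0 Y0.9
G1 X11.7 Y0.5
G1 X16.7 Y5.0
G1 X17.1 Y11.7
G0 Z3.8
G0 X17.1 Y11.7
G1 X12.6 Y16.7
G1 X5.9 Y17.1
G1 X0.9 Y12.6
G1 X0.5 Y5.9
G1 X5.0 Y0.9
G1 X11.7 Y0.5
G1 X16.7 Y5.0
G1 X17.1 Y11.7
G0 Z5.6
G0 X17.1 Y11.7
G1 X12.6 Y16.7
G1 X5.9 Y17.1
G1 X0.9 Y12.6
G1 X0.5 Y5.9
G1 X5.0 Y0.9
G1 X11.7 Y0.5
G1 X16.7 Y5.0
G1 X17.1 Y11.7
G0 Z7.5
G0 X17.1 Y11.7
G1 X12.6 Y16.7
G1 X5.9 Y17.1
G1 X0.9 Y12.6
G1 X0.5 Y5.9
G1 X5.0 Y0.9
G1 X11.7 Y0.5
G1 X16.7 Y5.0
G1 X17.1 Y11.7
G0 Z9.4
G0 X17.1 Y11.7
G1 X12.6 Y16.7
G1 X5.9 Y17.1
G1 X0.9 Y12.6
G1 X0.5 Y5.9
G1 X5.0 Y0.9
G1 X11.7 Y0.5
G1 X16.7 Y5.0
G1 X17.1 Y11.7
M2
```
solid part
  facet normal 0.0000 0.0000 -1.0000
    outer loop
      vertex 5.9 17.1 0.0
      vertex 12.6 16.7 0.0
      vertex 17.1 11.7 0.0
    endloop
  endfacet
  facet normal 0.0000 0.0000 -1.0000
    outer loop
      vertex 0.9 12.6 0.0
      vertex 5.9 17.1 0.0
      vertex 17.1 11.7 0.0
    endloop
  endfacet
  facet normal 0.0000 0.0000 -1.0000
    outer loop
      vertex 0.5 5.9 0.0
      vertex 0.9 12.6 0.0
      vertex 17.1 11.7 0.0
    endloop
  endfacet
  facet normal 0.0000 0.0000 -1.0000
    outer loop
      vertex 5.0 0.9 0.0
      vertex 0.5 5.9 0.0
      vertex 17.1 11.7 0.0
    endloop
  endfacet
  facet normal 0.0000 0.0000 -1.0000
    outer loop
      vertex 11.7 0.5 0.0
      vertex 5.0 0.9 0.0
      vertex 17.1 11.7 0.0
    endloop
  endfacet
  facet normal 0.0000 0.0000 -1.0000
    outer loop
      vertex 16.7 5.0 0.0
      vertex 11.7 0.5 0.0
      vertex 17.1 11.7 0.0
    endloop
  endfacet
  facet normal 0.0000 0.0000 1.0000
    outer loop
      vertex 17.1 11.7 9.4
      vertex 12.6 16.7 9.4
      vertex 5.9 17.1 9.4
    endloop
  endfacet
  facet normal 0.0000 0.0000 1.0000
    outer loop
      vertex 17.1 11.7 9.4
      vertex 5.9 17.1 9.4
      vertex 0.9 12.6 9.4
    endloop
  endfacet
  facet normal 0.0000 0.0000 1.0000
    outer loop
      vertex 17.1 11.7 9.4
      vertex 0.9 12.6 9.4
      vertex 0.5 5.9 9.4
    endloop
  endfacet
  facet normal 0.0000 0.0000 1.0000
    outer loop
      vertex 17.1 11.7 9.4
      vertex 0.5 5.9 9.4
      vertex 5.0 0.9 9.4
    endloop
  endfacet
  facet normal 0.0000 0.0000 1.0000
    outer loop
      vertex 17.1 11.7 9.4
      vertex 5.0 0.9 9.4
      vertex 11.7 0.5 9.4
    endloop
  endfacet
  facet normal 0.0000 0.0000 1.0000
    outer loop
      vertex 17.1 11.7 9.4
      vertex 11.7 0.5 9.4
      vertex 16.7 5.0 9.4
    endloop
  endfacet
  facet normal 0.7433 0.6690 0.0000
    outer loop
      vertex 17.1 11.7 0.0
      vertex 12.6 16.7 0.0
      vertex 12.6 16.7 9.4
    endloop
  endfacet
  facet normal 0.7433 0.6690 0.0000
    outer loop
      vertex 17.1 11.7 0.0
      vertex 12.6 16.7 9.4
      vertex 17.1 11.7 9.4
    endloop
  endfacet
  facet normal 0.0596 0.9982 0.0000
    outer loop
      vertex 12.6 16.7 0.0
      vertex 5.9 17.1 0.0
      vertex 5.9 17.1 9.4
    endloop
  endfacet
  facet normal 0.0596 0.9982 0.0000
    outer loop
      vertex 12.6 16.7 0.0
      vertex 5.9 17.1 9.4
      vertex 12.6 16.7 9.4
    endloop
  endfacet
  facet normal -0.6690 0.7433 0.0000
    outer loop
      vertex 5.9 17.1 0.0
      vertex 0.9 12.6 0.0
      vertex 0.9 12.6 9.4
    endloop
  endfacet
  facet normal -0.6690 0.7433 0.0000
    outer loop
      vertex 5.9 17.1 0.0
      vertex 0.9 12.6 9.4
      vertex 5.9 17.1 9.4
    endloop
  endfacet
  facet normal -0.9982 0.0596 0.0000
    outer loop
      vertex 0.9 12.6 0.0
      vertex 0.5 5.9 0.0
      vertex 0.5 5.9 9.4
    endloop
  endfacet
  facet normal -0.9982 0.0596 0.0000
    outer loop
      vertex 0.9 12.6 0.0
      vertex 0.5 5.9 9.4
      vertex 0.9 12.6 9.4
    endloop
  endfacet
  facet normal -0.7433 -0.6690 0.0000
    outer loop
      vertex 0.5 5.9 0.0
      vertex 5.0 0.9 0.0
      vertex 5.0 0.9 9.4
    endloop
  endfacet
  facet normal -0.7433 -0.6690 0.0000
    outer loop
      vertex 0.5 5.9 0.0
      vertex 5.0 0.9 9.4
      vertex 0.5 5.9 9.4
    endloop
  endfacet
  facet normal -0.0596 -0.9982 0.0000
    outer loop
      vertex 5.0 0.9 0.0
      vertex 11.7 0.5 0.0
      vertex 11.7 0.5 9.4
    endloop
  endfacet
  facet normal -0.0596 -0.9982 0.0000
    outer loop
      vertex 5.0 0.9 0.0
      vertex 11.7 0.5 9.4
      vertex 5.0 0.9 9.4
    endloop
  endfacet
  facet normal 0.6690 -0.7433 0.0000
    outer loop
      vertex 11.7 0.5 0.0
      vertex 16.7 5.0 0.0
      vertex 16.7 5.0 9.4
    endloop
  endfacet
  facet normal 0.6690 -0.7433 0.0000
    outer loop
      vertex 11.7 0.5 0.0
      vertex 16.7 5.0 9.4
      vertex 11.7 0.5 9.4
    endloop
  endfacet
  facet normal 0.9982 -0.0596 0.0000
    outer loop
      vertex 16.7 5.0 0.0
      vertex 17.1 11.7 0.0
      vertex 17.1 11.7 9.4
    endloop
  endfacet
  facet normal 0.9982 -0.0596 0.0000
    outer loop
      vertex 16.7 5.0 0.0
      vertex 17.1 11.7 9.4
      vertex 16.7 5.0 9.4
    endloop
  endfacet
endsolid part

The G0 Z moves step by Δz≈1.9 mm. Every layer's G1 loop is the same polygon, so the solid is a straight extrusion of it from z=0 to z≈9.4. Closing with flat bottom and top caps and triangulating gives 28 facets — a regular 8-sided prism (a cylinder approximated with 8 flat sides), circumscribed radius ≈ 8.8 mm, height ≈ 9.4 mm.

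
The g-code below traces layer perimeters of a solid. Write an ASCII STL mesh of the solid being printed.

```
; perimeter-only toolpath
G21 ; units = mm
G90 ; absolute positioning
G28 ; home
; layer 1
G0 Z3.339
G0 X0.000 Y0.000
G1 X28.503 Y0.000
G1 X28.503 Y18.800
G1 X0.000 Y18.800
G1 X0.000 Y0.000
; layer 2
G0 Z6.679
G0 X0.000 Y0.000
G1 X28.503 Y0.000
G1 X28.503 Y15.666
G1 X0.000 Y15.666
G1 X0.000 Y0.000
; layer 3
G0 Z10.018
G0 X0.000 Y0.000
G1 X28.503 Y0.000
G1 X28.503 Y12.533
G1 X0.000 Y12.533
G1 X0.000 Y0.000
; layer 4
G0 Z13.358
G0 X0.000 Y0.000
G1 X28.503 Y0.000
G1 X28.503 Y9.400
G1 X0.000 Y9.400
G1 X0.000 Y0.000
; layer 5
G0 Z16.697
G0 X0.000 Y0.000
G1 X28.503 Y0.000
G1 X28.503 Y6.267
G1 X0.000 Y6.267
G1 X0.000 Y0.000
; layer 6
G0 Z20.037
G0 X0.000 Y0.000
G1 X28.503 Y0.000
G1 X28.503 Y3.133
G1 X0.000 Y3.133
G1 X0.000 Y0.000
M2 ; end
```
solid part
  facet normal 0.0000 0.0000 -1.0000
    outer loop
      vertex 28.503 21.933 0.000
      vertex 28.503 0.000 0.000
      vertex 0.000 0.000 0.000
    endloop
  endfacet
  facet normal 0.0000 0.0000 -1.0000
    outer loop
      vertex 0.000 21.933 0.000
      vertex 28.503 21.933 0.000
      vertex 0.000 0.000 0.000
    endloop
  endfacet
  facet normal 0.0000 -1.0000 0.0000
    outer loop
      vertex 0.000 0.000 0.000
      vertex 28.503 0.000 0.000
      vertex 28.503 0.000 23.376
    endloop
  endfacet
  facet normal 0.0000 -1.0000 0.0000
    outer loop
      vertex 0.000 0.000 0.000
      vertex 28.503 0.000 23.376
      vertex 0.000 0.000 23.376
    endloop
  endfacet
  facet normal 0.0000 0.7293 0.6842
    outer loop
      vertex 0.000 0.000 23.376
      vertex 28.503 0.000 23.376
      vertex 28.503 21.933 0.000
    endloop
  endfacet
  facet normal 0.0000 0.7293 0.6842
    outer loop
      vertex 0.000 0.000 23.376
      vertex 28.503 21.933 0.000
      vertex 0.000 21.933 0.000
    endloop
  endfacet
  facet normal -1.0000 0.0000 0.0000
    outer loop
      vertex 0.000 0.000 23.376
      vertex 0.000 21.933 0.000
      vertex 0.000 0.000 0.000
    endloop
  endfacet
  facet normal 1.0000 0.0000 0.0000
    outer loop
      vertex 28.503 0.000 0.000
      vertex 28.503 21.933 0.000
      vertex 28.503 0.000 23.376
    endloop
  endfacet
endsolid part

The G0 Z moves step by Δz≈3.339 mm. The G1 loops shrink linearly with z, so the solid tapers from its base footprint up to z≈23.4. Closing with a flat bottom cap and the tapered top and triangulating gives 8 facets — a wedge (ramp): 28.5 × 21.9 mm base, rising to 23.4 mm along the y=0 edge and sloping linearly to z=0 at y=21.9.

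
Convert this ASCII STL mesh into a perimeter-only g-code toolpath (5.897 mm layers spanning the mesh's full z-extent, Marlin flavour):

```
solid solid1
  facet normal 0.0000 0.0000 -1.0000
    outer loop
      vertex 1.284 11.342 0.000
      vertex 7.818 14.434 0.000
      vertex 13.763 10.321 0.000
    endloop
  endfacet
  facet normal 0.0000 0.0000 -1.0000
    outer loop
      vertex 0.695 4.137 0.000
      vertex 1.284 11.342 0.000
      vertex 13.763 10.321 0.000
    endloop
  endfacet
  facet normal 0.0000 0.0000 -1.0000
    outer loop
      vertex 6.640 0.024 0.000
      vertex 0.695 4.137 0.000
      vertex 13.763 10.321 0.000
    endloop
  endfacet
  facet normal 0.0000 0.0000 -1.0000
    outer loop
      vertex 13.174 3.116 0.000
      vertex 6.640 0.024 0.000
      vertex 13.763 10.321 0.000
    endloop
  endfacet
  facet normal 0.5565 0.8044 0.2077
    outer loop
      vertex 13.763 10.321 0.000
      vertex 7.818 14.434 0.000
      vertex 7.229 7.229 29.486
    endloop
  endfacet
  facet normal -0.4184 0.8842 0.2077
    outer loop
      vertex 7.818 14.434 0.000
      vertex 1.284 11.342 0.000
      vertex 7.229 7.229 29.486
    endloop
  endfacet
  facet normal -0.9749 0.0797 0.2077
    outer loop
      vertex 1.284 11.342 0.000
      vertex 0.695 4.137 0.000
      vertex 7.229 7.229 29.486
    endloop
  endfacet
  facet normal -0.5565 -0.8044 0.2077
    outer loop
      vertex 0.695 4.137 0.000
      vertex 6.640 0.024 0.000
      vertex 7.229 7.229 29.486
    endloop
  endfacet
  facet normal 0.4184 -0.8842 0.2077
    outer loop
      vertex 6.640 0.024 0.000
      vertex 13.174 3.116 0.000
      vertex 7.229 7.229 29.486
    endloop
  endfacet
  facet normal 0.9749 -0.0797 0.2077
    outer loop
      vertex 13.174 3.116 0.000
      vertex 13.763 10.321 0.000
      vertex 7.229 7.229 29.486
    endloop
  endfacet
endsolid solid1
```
; perimeter-only toolpath
G21 ; units = mm
G90 ; absolute positioning
G28 ; home
; layer 1
G0 Z5.897
G0 X12.456 Y9.703
G1 X7.700 Y12.993
G1 X2.473 Y10.519
G1 X2.002 Y4.755
G1 X6.758 Y1.465
G1 X11.985 Y3.939
G1 X12.456 Y9.703
; layer 2
G0 Z11.794
G0 X11.149 Y9.084
G1 X7.582 Y11.552
G1 X3.662 Y9.697
G1 X3.309 Y5.374
G1 X6.876 Y2.906
G1 X10.796 Y4.761
G1 X11.149 Y9.084
; layer 3
G0 Z17.692
G0 X9.843 Y8.466
G1 X7.465 Y10.111
G1 X4.851 Y8.874
G1 X4.615 Y5.992
G1 X6.993 Y4.347
G1 X9.607 Y5.584
G1 X9.843 Y8.466
; layer 4
G0 Z23.589
G0 X8.536 Y7.847
G1 X7.347 Y8.670
G1 X6.040 Y8.052
G1 X5.922 Y6.611
G1 X7.111 Y5.788
G1 X8.418 Y6.406
G1 X8.536 Y7.847
M2 ; end

The solid is a regular 6-sided pyramid, base circumscribed radius ≈ 7.23 mm, apex at z ≈ 29.5 mm. Slicing at Δz = 5.897 mm — 5 equal slices spanning the solid's height, so layer i sits at z = i·h/5 — gives 4 non-empty perimeters. Each is a 6-segment closed polygon; G0 lifts to the layer z and rapids to the start vertex, then G1 traces the edges. The cross-section shrinks linearly with z (the slice at the apex is degenerate and omitted).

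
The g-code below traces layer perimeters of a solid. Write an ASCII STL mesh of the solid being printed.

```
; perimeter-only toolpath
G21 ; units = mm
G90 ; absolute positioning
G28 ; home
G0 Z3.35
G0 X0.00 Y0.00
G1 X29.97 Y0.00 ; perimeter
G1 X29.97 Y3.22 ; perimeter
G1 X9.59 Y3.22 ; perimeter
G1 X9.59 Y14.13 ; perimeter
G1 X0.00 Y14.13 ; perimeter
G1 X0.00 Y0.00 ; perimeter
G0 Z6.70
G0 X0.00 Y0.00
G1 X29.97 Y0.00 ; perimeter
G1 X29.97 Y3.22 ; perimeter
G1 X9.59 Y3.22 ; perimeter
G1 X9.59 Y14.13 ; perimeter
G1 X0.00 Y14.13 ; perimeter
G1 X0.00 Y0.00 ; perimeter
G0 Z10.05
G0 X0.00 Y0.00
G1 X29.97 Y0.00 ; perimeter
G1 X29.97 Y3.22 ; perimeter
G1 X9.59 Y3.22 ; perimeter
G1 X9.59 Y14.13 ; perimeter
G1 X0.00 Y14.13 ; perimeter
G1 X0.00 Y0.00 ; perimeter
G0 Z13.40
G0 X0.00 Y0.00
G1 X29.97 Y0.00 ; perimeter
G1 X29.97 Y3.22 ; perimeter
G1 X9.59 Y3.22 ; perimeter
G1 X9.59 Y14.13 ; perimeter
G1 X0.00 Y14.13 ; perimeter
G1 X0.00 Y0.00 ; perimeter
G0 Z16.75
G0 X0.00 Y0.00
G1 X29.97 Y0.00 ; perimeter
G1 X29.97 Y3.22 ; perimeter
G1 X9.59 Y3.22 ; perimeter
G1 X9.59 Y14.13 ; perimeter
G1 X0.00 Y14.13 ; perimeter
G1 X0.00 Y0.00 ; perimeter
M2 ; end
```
solid part
  facet normal 0.0000 0.0000 -1.0000
    outer loop
      vertex 29.97 3.22 0.00
      vertex 29.97 0.00 0.00
      vertex 0.00 0.00 0.00
    endloop
  endfacet
  facet normal 0.0000 0.0000 -1.0000
    outer loop
      vertex 9.59 3.22 0.00
      vertex 29.97 3.22 0.00
      vertex 0.00 0.00 0.00
    endloop
  endfacet
  facet normal 0.0000 0.0000 -1.0000
    outer loop
      vertex 9.59 14.13 0.00
      vertex 9.59 3.22 0.00
      vertex 0.00 0.00 0.00
    endloop
  endfacet
  facet normal 0.0000 0.0000 -1.0000
    outer loop
      vertex 0.00 14.13 0.00
      vertex 9.59 14.13 0.00
      vertex 0.00 0.00 0.00
    endloop
  endfacet
  facet normal 0.0000 0.0000 1.0000
    outer loop
      vertex 0.00 0.00 16.75
      vertex 29.97 0.00 16.75
      vertex 29.97 3.22 16.75
    endloop
  endfacet
  facet normal 0.0000 0.0000 1.0000
    outer loop
      vertex 0.00 0.00 16.75
      vertex 29.97 3.22 16.75
      vertex 9.59 3.22 16.75
    endloop
  endfacet
  facet normal 0.0000 0.0000 1.0000
    outer loop
      vertex 0.00 0.00 16.75
      vertex 9.59 3.22 16.75
      vertex 9.59 14.13 16.75
    endloop
  endfacet
  facet normal 0.0000 0.0000 1.0000
    outer loop
      vertex 0.00 0.00 16.75
      vertex 9.59 14.13 16.75
      vertex 0.00 14.13 16.75
    endloop
  endfacet
  facet normal 0.0000 -1.0000 0.0000
    outer loop
      vertex 0.00 0.00 0.00
      vertex 29.97 0.00 0.00
      vertex 29.97 0.00 16.75
    endloop
  endfacet
  facet normal 0.0000 -1.0000 0.0000
    outer loop
      vertex 0.00 0.00 0.00
      vertex 29.97 0.00 16.75
      vertex 0.00 0.00 16.75
    endloop
  endfacet
  facet normal 1.0000 0.0000 0.0000
    outer loop
      vertex 29.97 0.00 0.00
      vertex 29.97 3.22 0.00
      vertex 29.97 3.22 16.75
    endloop
  endfacet
  facet normal 1.0000 0.0000 0.0000
    outer loop
      vertex 29.97 0.00 0.00
      vertex 29.97 3.22 16.75
      vertex 29.97 0.00 16.75
    endloop
  endfacet
  facet normal 0.0000 1.0000 0.0000
    outer loop
      vertex 29.97 3.22 0.00
      vertex 9.59 3.22 0.00
      vertex 9.59 3.22 16.75
    endloop
  endfacet
  facet normal 0.0000 1.0000 0.0000
    outer loop
      vertex 29.97 3.22 0.00
      vertex 9.59 3.22 16.75
      vertex 29.97 3.22 16.75
    endloop
  endfacet
  facet normal 1.0000 0.0000 0.0000
    outer loop
      vertex 9.59 3.22 0.00
      vertex 9.59 14.13 0.00
      vertex 9.59 14.13 16.75
    endloop
  endfacet
  facet normal 1.0000 0.0000 0.0000
    outer loop
      vertex 9.59 3.22 0.00
      vertex 9.59 14.13 16.75
      vertex 9.59 3.22 16.75
    endloop
  endfacet
  facet normal 0.0000 1.0000 0.0000
    outer loop
      vertex 9.59 14.13 0.00
      vertex 0.00 14.13 0.00
      vertex 0.00 14.13 16.75
    endloop
  endfacet
  facet normal 0.0000 1.0000 0.0000
    outer loop
      vertex 9.59 14.13 0.00
      vertex 0.00 14.13 16.75
      vertex 9.59 14.13 16.75
    endloop
  endfacet
  facet normal -1.0000 0.0000 0.0000
    outer loop
      vertex 0.00 14.13 0.00
      vertex 0.00 0.00 0.00
      vertex 0.00 0.00 16.75
    endloop
  endfacet
  facet normal -1.0000 0.0000 0.0000
    outer loop
      vertex 0.00 14.13 0.00
      vertex 0.00 0.00 16.75
      vertex 0.00 14.13 16.75
    endloop
  endfacet
endsolid part

The G0 Z moves step by Δz≈3.35 mm. Every layer's G1 loop is the same polygon, so the solid is a straight extrusion of it from z=0 to z≈16.8. Closing with flat bottom and top caps and triangulating gives 20 facets — an L-shaped prism: outer 30 × 14.1 mm, arm thicknesses ≈ 3.22 mm (horizontal) and 9.59 mm (vertical), extruded 16.8 mm in z.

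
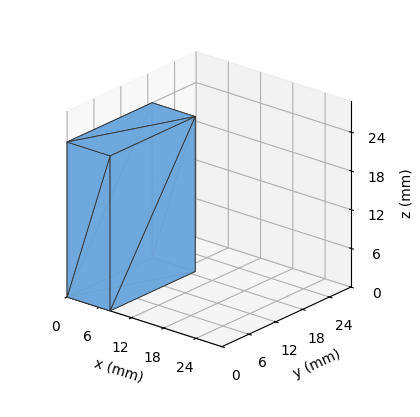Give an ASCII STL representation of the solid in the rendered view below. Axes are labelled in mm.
Reading the render: the shape is a rectangular box, roughly 8 × 19 mm footprint and 24 mm tall (dimensions read to the nearest mm from the axis ticks). For the STL, each face is triangulated and given an outward normal.

solid part
  facet normal 0.0000 0.0000 -1.0000
    outer loop
      vertex 8.0 19.0 0.0
      vertex 8.0 0.0 0.0
      vertex 0.0 0.0 0.0
    endloop
  endfacet
  facet normal 0.0000 0.0000 -1.0000
    outer loop
      vertex 0.0 19.0 0.0
      vertex 8.0 19.0 0.0
      vertex 0.0 0.0 0.0
    endloop
  endfacet
  facet normal 0.0000 0.0000 1.0000
    outer loop
      vertex 0.0 0.0 24.0
      vertex 8.0 0.0 24.0
      vertex 8.0 19.0 24.0
    endloop
  endfacet
  facet normal 0.0000 0.0000 1.0000
    outer loop
      vertex 0.0 0.0 24.0
      vertex 8.0 19.0 24.0
      vertex 0.0 19.0 24.0
    endloop
  endfacet
  facet normal 0.0000 -1.0000 0.0000
    outer loop
      vertex 0.0 0.0 0.0
      vertex 8.0 0.0 0.0
      vertex 8.0 0.0 24.0
    endloop
  endfacet
  facet normal 0.0000 -1.0000 0.0000
    outer loop
      vertex 0.0 0.0 0.0
      vertex 8.0 0.0 24.0
      vertex 0.0 0.0 24.0
    endloop
  endfacet
  facet normal 0.0000 1.0000 0.0000
    outer loop
      vertex 8.0 19.0 24.0
      vertex 8.0 19.0 0.0
      vertex 0.0 19.0 0.0
    endloop
  endfacet
  facet normal 0.0000 1.0000 0.0000
    outer loop
      vertex 0.0 19.0 24.0
      vertex 8.0 19.0 24.0
      vertex 0.0 19.0 0.0
    endloop
  endfacet
  facet normal -1.0000 0.0000 0.0000
    outer loop
      vertex 0.0 19.0 24.0
      vertex 0.0 19.0 0.0
      vertex 0.0 0.0 0.0
    endloop
  endfacet
  facet normal -1.0000 0.0000 0.0000
    outer loop
      vertex 0.0 0.0 24.0
      vertex 0.0 19.0 24.0
      vertex 0.0 0.0 0.0
    endloop
  endfacet
  facet normal 1.0000 0.0000 0.0000
    outer loop
      vertex 8.0 0.0 0.0
      vertex 8.0 19.0 0.0
      vertex 8.0 19.0 24.0
    endloop
  endfacet
  facet normal 1.0000 0.0000 0.0000
    outer loop
      vertex 8.0 0.0 0.0
      vertex 8.0 19.0 24.0
      vertex 8.0 0.0 24.0
    endloop
  endfacet
endsolid part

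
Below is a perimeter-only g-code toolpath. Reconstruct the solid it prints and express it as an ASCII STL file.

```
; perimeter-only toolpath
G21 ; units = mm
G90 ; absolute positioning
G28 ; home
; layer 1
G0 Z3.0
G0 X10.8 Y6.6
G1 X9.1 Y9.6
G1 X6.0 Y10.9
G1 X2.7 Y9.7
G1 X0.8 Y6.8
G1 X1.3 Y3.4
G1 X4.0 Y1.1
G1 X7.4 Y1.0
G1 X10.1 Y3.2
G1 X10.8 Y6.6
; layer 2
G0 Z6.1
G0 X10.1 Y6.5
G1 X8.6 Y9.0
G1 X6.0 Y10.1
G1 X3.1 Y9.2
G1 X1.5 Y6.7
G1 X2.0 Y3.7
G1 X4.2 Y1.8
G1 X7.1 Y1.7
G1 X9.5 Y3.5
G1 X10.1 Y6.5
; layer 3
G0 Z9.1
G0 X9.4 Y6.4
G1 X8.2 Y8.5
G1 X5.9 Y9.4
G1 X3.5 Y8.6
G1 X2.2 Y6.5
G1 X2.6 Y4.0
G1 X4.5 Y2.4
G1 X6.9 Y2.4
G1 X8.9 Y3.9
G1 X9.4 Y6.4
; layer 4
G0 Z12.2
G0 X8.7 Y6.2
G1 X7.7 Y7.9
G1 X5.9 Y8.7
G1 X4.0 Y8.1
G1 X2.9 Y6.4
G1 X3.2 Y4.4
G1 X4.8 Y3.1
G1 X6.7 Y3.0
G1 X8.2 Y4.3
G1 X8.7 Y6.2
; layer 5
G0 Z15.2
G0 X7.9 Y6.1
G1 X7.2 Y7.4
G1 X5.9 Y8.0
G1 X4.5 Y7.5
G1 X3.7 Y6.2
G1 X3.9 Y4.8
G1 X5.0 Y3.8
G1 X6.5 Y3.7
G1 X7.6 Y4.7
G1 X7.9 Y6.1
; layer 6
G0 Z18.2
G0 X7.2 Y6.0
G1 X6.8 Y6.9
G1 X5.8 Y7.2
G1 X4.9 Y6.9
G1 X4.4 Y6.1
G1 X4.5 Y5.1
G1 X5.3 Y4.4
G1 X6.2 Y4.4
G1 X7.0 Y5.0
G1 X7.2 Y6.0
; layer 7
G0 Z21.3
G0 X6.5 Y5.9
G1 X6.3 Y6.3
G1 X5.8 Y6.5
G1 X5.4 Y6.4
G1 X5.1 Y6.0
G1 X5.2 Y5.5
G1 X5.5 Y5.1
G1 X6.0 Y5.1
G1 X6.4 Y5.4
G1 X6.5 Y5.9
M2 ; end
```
solid part
  facet normal 0.0000 0.0000 -1.0000
    outer loop
      vertex 6.0 11.6 0.0
      vertex 9.6 10.1 0.0
      vertex 11.5 6.7 0.0
    endloop
  endfacet
  facet normal 0.0000 0.0000 -1.0000
    outer loop
      vertex 2.2 10.3 0.0
      vertex 6.0 11.6 0.0
      vertex 11.5 6.7 0.0
    endloop
  endfacet
  facet normal 0.0000 0.0000 -1.0000
    outer loop
      vertex 0.1 7.0 0.0
      vertex 2.2 10.3 0.0
      vertex 11.5 6.7 0.0
    endloop
  endfacet
  facet normal 0.0000 0.0000 -1.0000
    outer loop
      vertex 0.7 3.0 0.0
      vertex 0.1 7.0 0.0
      vertex 11.5 6.7 0.0
    endloop
  endfacet
  facet normal 0.0000 0.0000 -1.0000
    outer loop
      vertex 3.7 0.4 0.0
      vertex 0.7 3.0 0.0
      vertex 11.5 6.7 0.0
    endloop
  endfacet
  facet normal 0.0000 0.0000 -1.0000
    outer loop
      vertex 7.6 0.3 0.0
      vertex 3.7 0.4 0.0
      vertex 11.5 6.7 0.0
    endloop
  endfacet
  facet normal 0.0000 0.0000 -1.0000
    outer loop
      vertex 10.7 2.8 0.0
      vertex 7.6 0.3 0.0
      vertex 11.5 6.7 0.0
    endloop
  endfacet
  facet normal 0.8520 0.4761 0.2175
    outer loop
      vertex 11.5 6.7 0.0
      vertex 9.6 10.1 0.0
      vertex 5.8 5.8 24.3
    endloop
  endfacet
  facet normal 0.3754 0.9009 0.2181
    outer loop
      vertex 9.6 10.1 0.0
      vertex 6.0 11.6 0.0
      vertex 5.8 5.8 24.3
    endloop
  endfacet
  facet normal -0.3159 0.9234 0.2178
    outer loop
      vertex 6.0 11.6 0.0
      vertex 2.2 10.3 0.0
      vertex 5.8 5.8 24.3
    endloop
  endfacet
  facet normal -0.8232 0.5238 0.2190
    outer loop
      vertex 2.2 10.3 0.0
      vertex 0.1 7.0 0.0
      vertex 5.8 5.8 24.3
    endloop
  endfacet
  facet normal -0.9649 -0.1447 0.2192
    outer loop
      vertex 0.1 7.0 0.0
      vertex 0.7 3.0 0.0
      vertex 5.8 5.8 24.3
    endloop
  endfacet
  facet normal -0.6390 -0.7373 0.2191
    outer loop
      vertex 0.7 3.0 0.0
      vertex 3.7 0.4 0.0
      vertex 5.8 5.8 24.3
    endloop
  endfacet
  facet normal -0.0250 -0.9754 0.2189
    outer loop
      vertex 3.7 0.4 0.0
      vertex 7.6 0.3 0.0
      vertex 5.8 5.8 24.3
    endloop
  endfacet
  facet normal 0.6127 -0.7598 0.2174
    outer loop
      vertex 7.6 0.3 0.0
      vertex 10.7 2.8 0.0
      vertex 5.8 5.8 24.3
    endloop
  endfacet
  facet normal 0.9563 -0.1962 0.2170
    outer loop
      vertex 10.7 2.8 0.0
      vertex 11.5 6.7 0.0
      vertex 5.8 5.8 24.3
    endloop
  endfacet
endsolid part

The G0 Z moves step by Δz≈3.0 mm. The G1 loops shrink linearly with z, so the solid tapers from its base footprint up to z≈24.3. Closing with a flat bottom cap and the tapered top and triangulating gives 16 facets — a regular 9-sided pyramid, base circumscribed radius ≈ 5.8 mm, apex at z ≈ 24.3 mm.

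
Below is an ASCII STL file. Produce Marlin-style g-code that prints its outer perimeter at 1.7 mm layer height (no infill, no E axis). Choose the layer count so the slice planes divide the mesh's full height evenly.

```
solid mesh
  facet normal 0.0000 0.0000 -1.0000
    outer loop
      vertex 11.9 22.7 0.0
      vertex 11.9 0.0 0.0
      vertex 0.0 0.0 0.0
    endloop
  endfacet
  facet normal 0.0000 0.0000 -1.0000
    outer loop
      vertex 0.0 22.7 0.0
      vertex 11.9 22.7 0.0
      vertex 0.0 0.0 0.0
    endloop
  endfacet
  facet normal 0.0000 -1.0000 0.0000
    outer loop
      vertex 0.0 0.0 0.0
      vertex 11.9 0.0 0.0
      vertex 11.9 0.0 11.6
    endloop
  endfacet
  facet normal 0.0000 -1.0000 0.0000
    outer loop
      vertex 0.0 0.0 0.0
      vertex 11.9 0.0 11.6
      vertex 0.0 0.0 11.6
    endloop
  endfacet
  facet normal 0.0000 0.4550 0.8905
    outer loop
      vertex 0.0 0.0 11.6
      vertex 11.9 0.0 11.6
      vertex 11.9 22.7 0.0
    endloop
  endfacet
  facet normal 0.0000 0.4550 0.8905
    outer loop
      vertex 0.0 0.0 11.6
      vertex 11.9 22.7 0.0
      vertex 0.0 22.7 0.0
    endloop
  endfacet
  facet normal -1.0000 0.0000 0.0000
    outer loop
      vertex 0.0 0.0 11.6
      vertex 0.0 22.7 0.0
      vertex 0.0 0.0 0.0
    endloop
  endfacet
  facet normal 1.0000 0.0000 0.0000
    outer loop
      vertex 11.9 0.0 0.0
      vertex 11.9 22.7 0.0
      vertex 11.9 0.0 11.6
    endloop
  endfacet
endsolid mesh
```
; perimeter-only toolpath
G21 ; units = mm
G90 ; absolute positioning
G28 ; home
; layer 1
G0 Z1.7
G0 X0.0 Y0.0
G1 X11.9 Y0.0
G1 X11.9 Y19.5
G1 X0.0 Y19.5
G1 X0.0 Y0.0
; layer 2
G0 Z3.3
G0 X0.0 Y0.0
G1 X11.9 Y0.0
G1 X11.9 Y16.2
G1 X0.0 Y16.2
G1 X0.0 Y0.0
; layer 3
G0 Z5.0
G0 X0.0 Y0.0
G1 X11.9 Y0.0
G1 X11.9 Y13.0
G1 X0.0 Y13.0
G1 X0.0 Y0.0
; layer 4
G0 Z6.6
G0 X0.0 Y0.0
G1 X11.9 Y0.0
G1 X11.9 Y9.7
G1 X0.0 Y9.7
G1 X0.0 Y0.0
; layer 5
G0 Z8.3
G0 X0.0 Y0.0
G1 X11.9 Y0.0
G1 X11.9 Y6.5
G1 X0.0 Y6.5
G1 X0.0 Y0.0
; layer 6
G0 Z9.9
G0 X0.0 Y0.0
G1 X11.9 Y0.0
G1 X11.9 Y3.2
G1 X0.0 Y3.2
G1 X0.0 Y0.0
M2 ; end

The solid is a wedge (ramp): 11.9 × 22.7 mm base, rising to 11.6 mm along the y=0 edge and sloping linearly to z=0 at y=22.7. Slicing at Δz = 1.7 mm — 7 equal slices spanning the solid's height, so layer i sits at z = i·h/7 — gives 6 non-empty perimeters. Each is a 4-segment closed polygon; G0 lifts to the layer z and rapids to the start vertex, then G1 traces the edges. The cross-section shrinks linearly with z (the slice at the apex is degenerate and omitted).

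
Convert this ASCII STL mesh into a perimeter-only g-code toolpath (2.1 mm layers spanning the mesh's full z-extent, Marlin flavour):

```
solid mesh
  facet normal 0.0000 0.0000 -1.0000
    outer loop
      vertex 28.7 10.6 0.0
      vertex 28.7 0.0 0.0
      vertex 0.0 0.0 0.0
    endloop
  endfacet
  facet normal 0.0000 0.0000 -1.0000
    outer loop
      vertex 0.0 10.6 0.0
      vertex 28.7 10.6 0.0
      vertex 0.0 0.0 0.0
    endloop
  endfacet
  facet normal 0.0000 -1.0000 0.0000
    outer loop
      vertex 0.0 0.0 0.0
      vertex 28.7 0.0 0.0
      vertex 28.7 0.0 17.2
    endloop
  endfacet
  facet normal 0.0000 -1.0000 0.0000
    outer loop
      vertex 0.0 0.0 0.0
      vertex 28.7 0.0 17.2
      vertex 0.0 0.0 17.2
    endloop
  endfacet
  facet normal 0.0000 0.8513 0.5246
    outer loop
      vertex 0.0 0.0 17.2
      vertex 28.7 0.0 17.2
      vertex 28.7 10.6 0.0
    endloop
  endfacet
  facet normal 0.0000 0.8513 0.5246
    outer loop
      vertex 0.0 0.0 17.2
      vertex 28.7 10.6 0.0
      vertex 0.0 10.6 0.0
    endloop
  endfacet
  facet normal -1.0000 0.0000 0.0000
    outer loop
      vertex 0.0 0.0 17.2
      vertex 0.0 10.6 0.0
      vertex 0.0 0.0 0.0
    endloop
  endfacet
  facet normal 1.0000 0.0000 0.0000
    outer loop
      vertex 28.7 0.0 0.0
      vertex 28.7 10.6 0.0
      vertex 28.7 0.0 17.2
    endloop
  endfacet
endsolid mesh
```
; perimeter-only toolpath
G21 ; units = mm
G90 ; absolute positioning
G28 ; home
; layer 1
G0 Z2.1
G0 X0.0 Y0.0
G1 X28.7 Y0.0
G1 X28.7 Y9.3
G1 X0.0 Y9.3
G1 X0.0 Y0.0
; layer 2
G0 Z4.3
G0 X0.0 Y0.0
G1 X28.7 Y0.0
G1 X28.7 Y7.9
G1 X0.0 Y7.9
G1 X0.0 Y0.0
; layer 3
G0 Z6.4
G0 X0.0 Y0.0
G1 X28.7 Y0.0
G1 X28.7 Y6.6
G1 X0.0 Y6.6
G1 X0.0 Y0.0
; layer 4
G0 Z8.6
G0 X0.0 Y0.0
G1 X28.7 Y0.0
G1 X28.7 Y5.3
G1 X0.0 Y5.3
G1 X0.0 Y0.0
; layer 5
G0 Z10.8
G0 X0.0 Y0.0
G1 X28.7 Y0.0
G1 X28.7 Y4.0
G1 X0.0 Y4.0
G1 X0.0 Y0.0
; layer 6
G0 Z12.9
G0 X0.0 Y0.0
G1 X28.7 Y0.0
G1 X28.7 Y2.6
G1 X0.0 Y2.6
G1 X0.0 Y0.0
; layer 7
G0 Z15.0
G0 X0.0 Y0.0
G1 X28.7 Y0.0
G1 X28.7 Y1.3
G1 X0.0 Y1.3
G1 X0.0 Y0.0
M2 ; end

The solid is a wedge (ramp): 28.7 × 10.6 mm base, rising to 17.2 mm along the y=0 edge and sloping linearly to z=0 at y=10.6. Slicing at Δz = 2.1 mm — 8 equal slices spanning the solid's height, so layer i sits at z = i·h/8 — gives 7 non-empty perimeters. Each is a 4-segment closed polygon; G0 lifts to the layer z and rapids to the start vertex, then G1 traces the edges. The cross-section shrinks linearly with z (the slice at the apex is degenerate and omitted).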